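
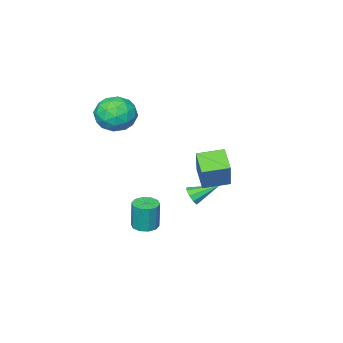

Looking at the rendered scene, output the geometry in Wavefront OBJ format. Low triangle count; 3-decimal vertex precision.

v 0.426 2.746 0.46
v -0.08 1.774 1.141
v -0.724 3.469 0.637
v -1.23 2.497 1.318
v 1.17 3.523 2.122
v 0.664 2.551 2.803
v 0.02 4.246 2.299
v -0.486 3.274 2.98
v -1.388 -0.029 -1.933
v -0.965 0.244 -1.626
v -2.472 0.809 -1.187
v -1.042 0.447 -1.966
v -1.281 0.428 -2.29
v -1.57 0.194 -2.448
v -1.774 -0.144 -2.365
v -1.798 -0.428 -2.079
v -1.63 -0.526 -1.726
v -1.349 -0.392 -1.469
v -1.087 -0.088 -1.429
v 1.192 -0.552 -3.253
v 1.804 -0.235 -3.288
v 1.84 -0.131 -1.681
v 1.228 -0.448 -1.647
v 1.5 0.064 -3.3
v 1.536 0.168 -1.694
v 1.078 0.127 -3.295
v 1.114 0.231 -1.688
v 0.7 -0.069 -3.273
v 0.736 0.035 -1.667
v 0.509 -0.449 -3.244
v 0.546 -0.345 -1.638
v 0.58 -0.869 -3.219
v 0.616 -0.765 -1.612
v 0.884 -1.168 -3.206
v 0.92 -1.064 -1.6
v 1.306 -1.231 -3.212
v 1.342 -1.127 -1.605
v 1.684 -1.035 -3.233
v 1.72 -0.931 -1.627
v 1.874 -0.655 -3.262
v 1.911 -0.551 -1.656
v 0.286 -2.396 3.477
v 1.143 -2.044 2.803
v 1.517 -3.056 4.697
v 2.374 -2.704 4.023
v 1.717 -1.936 4.563
v 0.956 -1.528 3.809
v 1.704 -3.572 3.691
v 0.943 -3.164 2.937
v 2.019 -2.771 2.935
v 2.028 -1.759 3.474
v 0.632 -3.341 4.026
v 0.641 -2.329 4.565
v 0.606 -2.162 3.033
v 2.054 -2.938 4.467
v 1.667 -2.487 4.785
v 2.171 -2.28 4.388
v 0.497 -1.859 3.624
v 1.001 -1.652 3.228
v 1.338 -1.588 4.263
v 1.659 -3.448 4.272
v 2.163 -3.241 3.876
v 0.489 -2.82 3.112
v 0.993 -2.613 2.715
v 1.322 -3.512 3.237
v 1.625 -2.382 2.714
v 2.349 -2.77 3.431
v 1.955 -3.281 3.236
v 1.508 -3.041 2.793
v 1.63 -1.788 3.031
v 2.354 -2.176 3.748
v 1.968 -1.724 4.066
v 1.52 -1.484 3.623
v 2.145 -2.215 3.109
v 0.306 -2.924 3.752
v 1.03 -3.312 4.469
v 1.14 -3.616 3.877
v 0.692 -3.376 3.434
v 0.311 -2.33 4.069
v 1.035 -2.718 4.786
v 1.152 -2.059 4.707
v 0.705 -1.819 4.264
v 0.515 -2.885 4.391
f 2 4 1
f 5 2 1
f 1 4 3
f 3 5 1
f 2 8 4
f 6 2 5
f 6 8 2
f 4 8 3
f 7 5 3
f 3 8 7
f 7 6 5
f 8 6 7
f 10 9 12
f 10 12 11
f 12 9 13
f 12 13 11
f 13 9 14
f 13 14 11
f 14 9 15
f 14 15 11
f 15 9 16
f 15 16 11
f 16 9 17
f 16 17 11
f 17 9 18
f 17 18 11
f 18 9 19
f 18 19 11
f 19 9 10
f 19 10 11
f 21 20 24
f 21 24 22
f 22 24 25
f 22 25 23
f 24 20 26
f 24 26 25
f 25 26 27
f 25 27 23
f 26 20 28
f 26 28 27
f 27 28 29
f 27 29 23
f 28 20 30
f 28 30 29
f 29 30 31
f 29 31 23
f 30 20 32
f 30 32 31
f 31 32 33
f 31 33 23
f 32 20 34
f 32 34 33
f 33 34 35
f 33 35 23
f 34 20 36
f 34 36 35
f 35 36 37
f 35 37 23
f 36 20 38
f 36 38 37
f 37 38 39
f 37 39 23
f 38 20 40
f 38 40 39
f 39 40 41
f 39 41 23
f 40 20 21
f 40 21 41
f 41 21 22
f 41 22 23
f 42 79 58
f 79 53 82
f 58 82 47
f 79 82 58
f 42 58 54
f 58 47 59
f 54 59 43
f 58 59 54
f 42 54 63
f 54 43 64
f 63 64 49
f 54 64 63
f 42 63 75
f 63 49 78
f 75 78 52
f 63 78 75
f 42 75 79
f 75 52 83
f 79 83 53
f 75 83 79
f 43 59 70
f 59 47 73
f 70 73 51
f 59 73 70
f 47 82 60
f 82 53 81
f 60 81 46
f 82 81 60
f 53 83 80
f 83 52 76
f 80 76 44
f 83 76 80
f 52 78 77
f 78 49 65
f 77 65 48
f 78 65 77
f 49 64 69
f 64 43 66
f 69 66 50
f 64 66 69
f 45 71 57
f 71 51 72
f 57 72 46
f 71 72 57
f 45 57 55
f 57 46 56
f 55 56 44
f 57 56 55
f 45 55 62
f 55 44 61
f 62 61 48
f 55 61 62
f 45 62 67
f 62 48 68
f 67 68 50
f 62 68 67
f 45 67 71
f 67 50 74
f 71 74 51
f 67 74 71
f 46 72 60
f 72 51 73
f 60 73 47
f 72 73 60
f 44 56 80
f 56 46 81
f 80 81 53
f 56 81 80
f 48 61 77
f 61 44 76
f 77 76 52
f 61 76 77
f 50 68 69
f 68 48 65
f 69 65 49
f 68 65 69
f 51 74 70
f 74 50 66
f 70 66 43
f 74 66 70



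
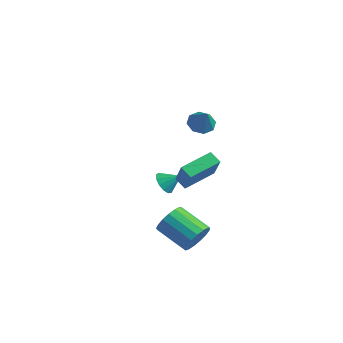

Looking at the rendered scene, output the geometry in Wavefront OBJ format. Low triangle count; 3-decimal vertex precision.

v -4.162 0.996 -3.325
v -3.678 1.048 -3.922
v -3.418 1.544 -2.675
v -3.928 1.402 -3.936
v -4.251 1.628 -3.756
v -4.547 1.653 -3.439
v -4.72 1.47 -3.086
v -4.716 1.136 -2.809
v -4.536 0.758 -2.696
v -4.238 0.455 -2.783
v -3.915 0.324 -3.042
v -3.671 0.407 -3.391
v -3.583 0.676 -3.719
v 1.457 -2.484 -3.469
v 1.784 -2.051 -2.677
v -0.01 -2.264 -1.819
v -0.337 -2.696 -2.611
v 1.622 -1.705 -2.932
v -0.172 -1.918 -2.074
v 1.421 -1.538 -3.31
v -0.373 -1.75 -2.452
v 1.229 -1.587 -3.724
v -0.565 -1.8 -2.866
v 1.088 -1.842 -4.08
v -0.705 -2.054 -3.222
v 1.033 -2.243 -4.296
v -0.761 -2.456 -3.438
v 1.074 -2.7 -4.323
v -0.72 -2.913 -3.464
v 1.204 -3.107 -4.153
v -0.59 -3.32 -3.295
v 1.391 -3.372 -3.828
v -0.403 -3.584 -2.969
v 1.593 -3.433 -3.42
v -0.201 -3.645 -2.561
v 1.764 -3.276 -3.023
v -0.03 -3.489 -2.165
v 1.865 -2.938 -2.728
v 0.071 -3.151 -1.87
v 1.872 -2.496 -2.604
v 0.078 -2.709 -1.746
v -1.542 -0.912 -0.964
v -0.649 -1.445 0.53
v -1.19 0.971 -0.503
v -0.298 0.438 0.991
v -0.842 -0.938 -1.391
v 0.05 -1.471 0.103
v -0.491 0.945 -0.93
v 0.402 0.412 0.564
v -0.588 0.015 3.278
v 0.067 0.22 2.908
v 0.168 -0.375 4.402
v -0.168 0.67 3.222
v -0.649 0.736 3.569
v -1.095 0.38 3.745
v -1.244 -0.19 3.648
v -1.008 -0.64 3.333
v -0.527 -0.706 2.987
v -0.081 -0.35 2.81
f 2 1 4
f 2 4 3
f 4 1 5
f 4 5 3
f 5 1 6
f 5 6 3
f 6 1 7
f 6 7 3
f 7 1 8
f 7 8 3
f 8 1 9
f 8 9 3
f 9 1 10
f 9 10 3
f 10 1 11
f 10 11 3
f 11 1 12
f 11 12 3
f 12 1 13
f 12 13 3
f 13 1 2
f 13 2 3
f 15 14 18
f 15 18 16
f 16 18 19
f 16 19 17
f 18 14 20
f 18 20 19
f 19 20 21
f 19 21 17
f 20 14 22
f 20 22 21
f 21 22 23
f 21 23 17
f 22 14 24
f 22 24 23
f 23 24 25
f 23 25 17
f 24 14 26
f 24 26 25
f 25 26 27
f 25 27 17
f 26 14 28
f 26 28 27
f 27 28 29
f 27 29 17
f 28 14 30
f 28 30 29
f 29 30 31
f 29 31 17
f 30 14 32
f 30 32 31
f 31 32 33
f 31 33 17
f 32 14 34
f 32 34 33
f 33 34 35
f 33 35 17
f 34 14 36
f 34 36 35
f 35 36 37
f 35 37 17
f 36 14 38
f 36 38 37
f 37 38 39
f 37 39 17
f 38 14 40
f 38 40 39
f 39 40 41
f 39 41 17
f 40 14 15
f 40 15 41
f 41 15 16
f 41 16 17
f 43 45 42
f 46 43 42
f 42 45 44
f 44 46 42
f 43 49 45
f 47 43 46
f 47 49 43
f 45 49 44
f 48 46 44
f 44 49 48
f 48 47 46
f 49 47 48
f 51 50 53
f 51 53 52
f 53 50 54
f 53 54 52
f 54 50 55
f 54 55 52
f 55 50 56
f 55 56 52
f 56 50 57
f 56 57 52
f 57 50 58
f 57 58 52
f 58 50 59
f 58 59 52
f 59 50 51
f 59 51 52



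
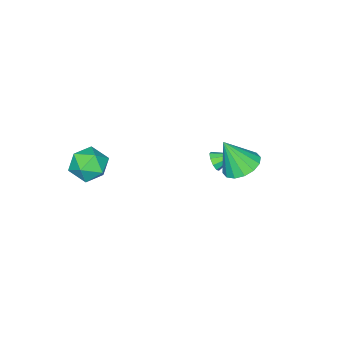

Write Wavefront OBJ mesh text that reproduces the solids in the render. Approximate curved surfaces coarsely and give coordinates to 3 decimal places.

v -2.494 0.845 -1.401
v -2.143 0.849 -0.927
v -3.266 1.755 -0.839
v -2.016 1.122 -1.195
v -2.112 1.266 -1.56
v -2.387 1.212 -1.85
v -2.712 0.987 -1.931
v -2.935 0.695 -1.764
v -2.951 0.473 -1.427
v -2.754 0.425 -1.078
v -2.434 0.573 -0.881
v -0.618 3.899 1.451
v 0.096 4.619 1.555
v -0.122 3.161 3.129
v -0.338 4.825 1.774
v -0.847 4.782 1.906
v -1.295 4.503 1.916
v -1.562 4.062 1.801
v -1.576 3.577 1.593
v -1.333 3.179 1.346
v -0.899 2.973 1.127
v -0.39 3.016 0.995
v 0.059 3.295 0.985
v 0.325 3.736 1.1
v 0.339 4.22 1.308
v 3.465 -1.214 0.654
v 4.519 -1.387 0.748
v 3.181 -2.173 2.072
v 4.235 -2.346 2.166
v 3.835 -1.367 2.342
v 4.01 -0.774 1.466
v 3.69 -2.786 1.354
v 3.865 -2.193 0.478
v 4.658 -2.359 1.181
v 4.748 -1.482 1.792
v 2.952 -2.078 1.028
v 3.042 -1.201 1.639
f 2 1 4
f 2 4 3
f 4 1 5
f 4 5 3
f 5 1 6
f 5 6 3
f 6 1 7
f 6 7 3
f 7 1 8
f 7 8 3
f 8 1 9
f 8 9 3
f 9 1 10
f 9 10 3
f 10 1 11
f 10 11 3
f 11 1 2
f 11 2 3
f 13 12 15
f 13 15 14
f 15 12 16
f 15 16 14
f 16 12 17
f 16 17 14
f 17 12 18
f 17 18 14
f 18 12 19
f 18 19 14
f 19 12 20
f 19 20 14
f 20 12 21
f 20 21 14
f 21 12 22
f 21 22 14
f 22 12 23
f 22 23 14
f 23 12 24
f 23 24 14
f 24 12 25
f 24 25 14
f 25 12 13
f 25 13 14
f 26 37 31
f 26 31 27
f 26 27 33
f 26 33 36
f 26 36 37
f 27 31 35
f 31 37 30
f 37 36 28
f 36 33 32
f 33 27 34
f 29 35 30
f 29 30 28
f 29 28 32
f 29 32 34
f 29 34 35
f 30 35 31
f 28 30 37
f 32 28 36
f 34 32 33
f 35 34 27



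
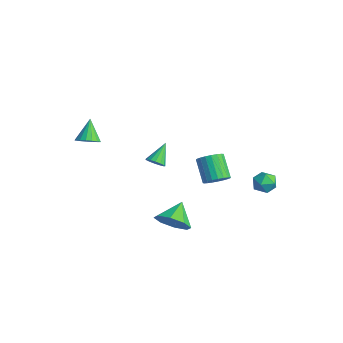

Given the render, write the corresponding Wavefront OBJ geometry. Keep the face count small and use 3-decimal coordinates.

v 2.875 0.581 -1.357
v 3.247 1.172 -1.112
v 2.177 1.41 -0.059
v 1.805 0.819 -0.303
v 3.064 1.296 -1.326
v 1.994 1.533 -0.273
v 2.848 1.296 -1.545
v 1.778 1.534 -0.492
v 2.637 1.173 -1.732
v 1.567 1.41 -0.678
v 2.467 0.947 -1.854
v 1.397 1.185 -0.8
v 2.367 0.658 -1.89
v 1.297 0.896 -0.836
v 2.356 0.356 -1.833
v 1.286 0.593 -0.78
v 2.434 0.093 -1.695
v 1.364 0.33 -0.641
v 2.588 -0.086 -1.498
v 1.518 0.151 -0.444
v 2.792 -0.15 -1.276
v 1.723 0.088 -0.223
v 3.011 -0.087 -1.069
v 1.941 0.151 -0.015
v 3.205 0.092 -0.911
v 2.136 0.329 0.143
v 3.343 0.355 -0.83
v 2.273 0.592 0.223
v 3.4 0.657 -0.841
v 2.33 0.894 0.213
v 3.366 0.946 -0.94
v 2.296 1.184 0.113
v 2.565 3.978 -2.915
v 3.001 4.11 -2.324
v 2.939 2.83 -2.936
v 3.375 2.962 -2.345
v 2.633 2.961 -2.268
v 2.401 3.671 -2.255
v 3.539 3.269 -3.005
v 3.307 3.979 -2.992
v 3.603 3.672 -2.38
v 3.043 3.481 -1.924
v 2.897 3.459 -3.336
v 2.337 3.268 -2.88
v -2.449 -4.019 0.079
v -1.884 -4.063 0.472
v -3.171 -3.461 1.181
v -1.861 -3.764 0.335
v -1.974 -3.522 0.14
v -2.195 -3.395 -0.07
v -2.474 -3.41 -0.245
v -2.748 -3.565 -0.346
v -2.953 -3.823 -0.35
v -3.043 -4.127 -0.255
v -2.997 -4.405 -0.084
v -2.825 -4.595 0.125
v -2.567 -4.653 0.323
v -2.282 -4.566 0.465
v -2.036 -4.353 0.519
v -1.291 -0.64 -2.222
v -0.772 -0.41 -2.177
v -1.789 0.3 -1.298
v -0.902 -0.263 -2.397
v -1.136 -0.217 -2.57
v -1.412 -0.284 -2.65
v -1.656 -0.447 -2.615
v -1.801 -0.662 -2.475
v -1.81 -0.871 -2.267
v -1.68 -1.018 -2.047
v -1.446 -1.064 -1.874
v -1.17 -0.997 -1.794
v -0.926 -0.834 -1.829
v -0.781 -0.619 -1.969
v 2.756 -2.014 -3.743
v 3.189 -2.397 -2.89
v 2.084 -1.026 -2.957
v 3.627 -1.833 -3.224
v 3.555 -1.376 -3.862
v 3.015 -1.292 -4.43
v 2.323 -1.631 -4.595
v 1.885 -2.195 -4.261
v 1.957 -2.653 -3.623
v 2.497 -2.736 -3.055
f 2 1 5
f 2 5 3
f 3 5 6
f 3 6 4
f 5 1 7
f 5 7 6
f 6 7 8
f 6 8 4
f 7 1 9
f 7 9 8
f 8 9 10
f 8 10 4
f 9 1 11
f 9 11 10
f 10 11 12
f 10 12 4
f 11 1 13
f 11 13 12
f 12 13 14
f 12 14 4
f 13 1 15
f 13 15 14
f 14 15 16
f 14 16 4
f 15 1 17
f 15 17 16
f 16 17 18
f 16 18 4
f 17 1 19
f 17 19 18
f 18 19 20
f 18 20 4
f 19 1 21
f 19 21 20
f 20 21 22
f 20 22 4
f 21 1 23
f 21 23 22
f 22 23 24
f 22 24 4
f 23 1 25
f 23 25 24
f 24 25 26
f 24 26 4
f 25 1 27
f 25 27 26
f 26 27 28
f 26 28 4
f 27 1 29
f 27 29 28
f 28 29 30
f 28 30 4
f 29 1 31
f 29 31 30
f 30 31 32
f 30 32 4
f 31 1 2
f 31 2 32
f 32 2 3
f 32 3 4
f 33 44 38
f 33 38 34
f 33 34 40
f 33 40 43
f 33 43 44
f 34 38 42
f 38 44 37
f 44 43 35
f 43 40 39
f 40 34 41
f 36 42 37
f 36 37 35
f 36 35 39
f 36 39 41
f 36 41 42
f 37 42 38
f 35 37 44
f 39 35 43
f 41 39 40
f 42 41 34
f 46 45 48
f 46 48 47
f 48 45 49
f 48 49 47
f 49 45 50
f 49 50 47
f 50 45 51
f 50 51 47
f 51 45 52
f 51 52 47
f 52 45 53
f 52 53 47
f 53 45 54
f 53 54 47
f 54 45 55
f 54 55 47
f 55 45 56
f 55 56 47
f 56 45 57
f 56 57 47
f 57 45 58
f 57 58 47
f 58 45 59
f 58 59 47
f 59 45 46
f 59 46 47
f 61 60 63
f 61 63 62
f 63 60 64
f 63 64 62
f 64 60 65
f 64 65 62
f 65 60 66
f 65 66 62
f 66 60 67
f 66 67 62
f 67 60 68
f 67 68 62
f 68 60 69
f 68 69 62
f 69 60 70
f 69 70 62
f 70 60 71
f 70 71 62
f 71 60 72
f 71 72 62
f 72 60 73
f 72 73 62
f 73 60 61
f 73 61 62
f 75 74 77
f 75 77 76
f 77 74 78
f 77 78 76
f 78 74 79
f 78 79 76
f 79 74 80
f 79 80 76
f 80 74 81
f 80 81 76
f 81 74 82
f 81 82 76
f 82 74 83
f 82 83 76
f 83 74 75
f 83 75 76



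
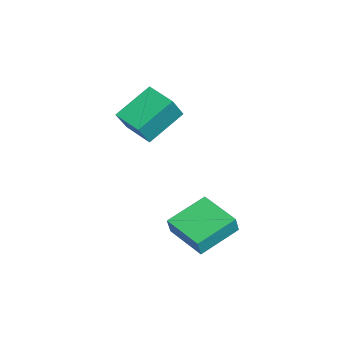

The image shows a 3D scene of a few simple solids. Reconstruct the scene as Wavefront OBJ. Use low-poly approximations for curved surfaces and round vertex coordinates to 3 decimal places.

v -0.167 -1.745 -1.283
v 0.126 -1.926 -0.419
v -1.071 -0.074 -0.627
v -0.778 -0.255 0.237
v 1.438 -0.745 -1.617
v 1.731 -0.926 -0.753
v 0.534 0.926 -0.961
v 0.827 0.745 -0.097
v -3.689 -3.532 3.593
v -4.493 -2.016 4.678
v -4.28 -3.009 2.425
v -5.084 -1.493 3.51
v -2.496 -2.727 3.35
v -3.3 -1.211 4.435
v -3.087 -2.204 2.182
v -3.891 -0.688 3.267
f 2 4 1
f 5 2 1
f 1 4 3
f 3 5 1
f 2 8 4
f 6 2 5
f 6 8 2
f 4 8 3
f 7 5 3
f 3 8 7
f 7 6 5
f 8 6 7
f 10 12 9
f 13 10 9
f 9 12 11
f 11 13 9
f 10 16 12
f 14 10 13
f 14 16 10
f 12 16 11
f 15 13 11
f 11 16 15
f 15 14 13
f 16 14 15



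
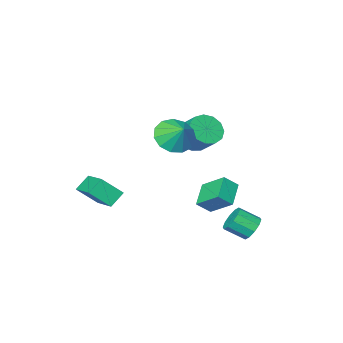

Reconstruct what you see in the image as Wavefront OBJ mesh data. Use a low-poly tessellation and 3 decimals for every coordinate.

v 1.316 -2.775 -4.042
v 0.59 -2.88 -3.423
v 1.652 -1.026 -3.353
v 0.926 -1.131 -2.734
v 2.154 -3.289 -3.146
v 1.428 -3.394 -2.527
v 2.49 -1.54 -2.457
v 1.764 -1.645 -1.838
v -1.201 2.67 -2.791
v -2.033 1.894 -2.182
v -1.601 3.784 -1.92
v -2.433 3.008 -1.31
v -0.587 2.452 -2.23
v -1.419 1.676 -1.62
v -0.987 3.566 -1.358
v -1.819 2.79 -0.749
v -2.908 3.467 -4.02
v -2.607 3.251 -4.602
v -1.872 2.656 -4.002
v -2.172 2.873 -3.42
v -2.415 3.611 -4.481
v -1.679 3.017 -3.88
v -2.411 3.917 -4.184
v -1.675 3.323 -3.583
v -2.596 4.051 -3.824
v -1.861 3.457 -3.223
v -2.901 3.962 -3.539
v -2.166 3.367 -2.938
v -3.208 3.684 -3.438
v -2.473 3.089 -2.838
v -3.401 3.323 -3.56
v -2.665 2.729 -2.959
v -3.405 3.017 -3.857
v -2.669 2.423 -3.256
v -3.219 2.883 -4.217
v -2.484 2.289 -3.616
v -2.914 2.973 -4.502
v -2.179 2.378 -3.901
v 0.088 1.789 1.923
v 0.798 1.298 2.385
v 0.152 2.611 2.697
v 1.049 1.625 2.017
v 0.994 2.004 1.62
v 0.652 2.315 1.318
v 0.13 2.459 1.209
v -0.405 2.391 1.326
v -0.784 2.131 1.633
v -0.886 1.764 2.032
v -0.679 1.404 2.397
v -0.229 1.167 2.611
v 0.322 1.127 2.606
v -3.36 -1.989 -0.696
v -2.567 -1.669 -0.973
v -2.666 -0.67 -0.101
v -3.46 -0.991 0.176
v -2.919 -1.449 -1.265
v -3.018 -0.45 -0.392
v -3.411 -1.401 -1.376
v -3.51 -0.402 -0.503
v -3.888 -1.54 -1.271
v -3.987 -0.541 -0.398
v -4.197 -1.822 -0.983
v -4.296 -0.823 -0.111
v -4.24 -2.156 -0.605
v -4.339 -1.157 0.267
v -4.004 -2.438 -0.256
v -4.103 -1.439 0.617
v -3.564 -2.578 -0.046
v -3.663 -1.579 0.826
v -3.059 -2.53 -0.043
v -3.158 -1.531 0.83
v -2.65 -2.311 -0.247
v -2.749 -1.312 0.625
v -2.466 -1.99 -0.594
v -2.565 -0.991 0.278
f 2 4 1
f 5 2 1
f 1 4 3
f 3 5 1
f 2 8 4
f 6 2 5
f 6 8 2
f 4 8 3
f 7 5 3
f 3 8 7
f 7 6 5
f 8 6 7
f 10 12 9
f 13 10 9
f 9 12 11
f 11 13 9
f 10 16 12
f 14 10 13
f 14 16 10
f 12 16 11
f 15 13 11
f 11 16 15
f 15 14 13
f 16 14 15
f 18 17 21
f 18 21 19
f 19 21 22
f 19 22 20
f 21 17 23
f 21 23 22
f 22 23 24
f 22 24 20
f 23 17 25
f 23 25 24
f 24 25 26
f 24 26 20
f 25 17 27
f 25 27 26
f 26 27 28
f 26 28 20
f 27 17 29
f 27 29 28
f 28 29 30
f 28 30 20
f 29 17 31
f 29 31 30
f 30 31 32
f 30 32 20
f 31 17 33
f 31 33 32
f 32 33 34
f 32 34 20
f 33 17 35
f 33 35 34
f 34 35 36
f 34 36 20
f 35 17 37
f 35 37 36
f 36 37 38
f 36 38 20
f 37 17 18
f 37 18 38
f 38 18 19
f 38 19 20
f 40 39 42
f 40 42 41
f 42 39 43
f 42 43 41
f 43 39 44
f 43 44 41
f 44 39 45
f 44 45 41
f 45 39 46
f 45 46 41
f 46 39 47
f 46 47 41
f 47 39 48
f 47 48 41
f 48 39 49
f 48 49 41
f 49 39 50
f 49 50 41
f 50 39 51
f 50 51 41
f 51 39 40
f 51 40 41
f 53 52 56
f 53 56 54
f 54 56 57
f 54 57 55
f 56 52 58
f 56 58 57
f 57 58 59
f 57 59 55
f 58 52 60
f 58 60 59
f 59 60 61
f 59 61 55
f 60 52 62
f 60 62 61
f 61 62 63
f 61 63 55
f 62 52 64
f 62 64 63
f 63 64 65
f 63 65 55
f 64 52 66
f 64 66 65
f 65 66 67
f 65 67 55
f 66 52 68
f 66 68 67
f 67 68 69
f 67 69 55
f 68 52 70
f 68 70 69
f 69 70 71
f 69 71 55
f 70 52 72
f 70 72 71
f 71 72 73
f 71 73 55
f 72 52 74
f 72 74 73
f 73 74 75
f 73 75 55
f 74 52 53
f 74 53 75
f 75 53 54
f 75 54 55



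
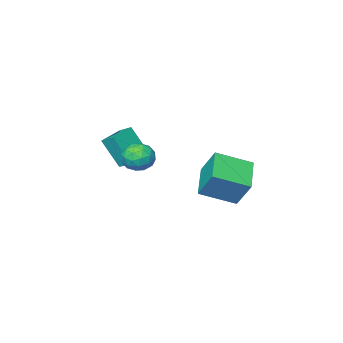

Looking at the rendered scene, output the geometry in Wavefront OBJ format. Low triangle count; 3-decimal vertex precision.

v 2.23 1.189 2.398
v 2.808 1.547 2.928
v 3.032 0.053 2.292
v 3.61 0.411 2.822
v 2.841 0.167 3.125
v 2.345 0.869 3.191
v 3.495 0.731 2.029
v 2.999 1.433 2.095
v 3.59 1.264 2.7
v 3.185 0.915 3.377
v 2.655 0.685 1.843
v 2.25 0.336 2.52
v 2.448 1.468 2.673
v 3.392 0.132 2.547
v 2.939 -0.012 2.725
v 3.279 0.199 3.037
v 2.176 1.069 2.827
v 2.516 1.28 3.138
v 2.535 0.468 3.254
v 3.324 0.32 2.082
v 3.664 0.531 2.393
v 2.561 1.401 2.183
v 2.901 1.612 2.495
v 3.305 1.132 1.966
v 3.248 1.512 2.85
v 3.719 0.844 2.788
v 3.652 1.032 2.322
v 3.36 1.445 2.361
v 3.01 1.307 3.248
v 3.482 0.639 3.185
v 3.029 0.496 3.363
v 2.738 0.908 3.402
v 3.47 1.141 3.114
v 2.358 0.961 2.035
v 2.83 0.293 1.972
v 3.102 0.692 1.818
v 2.811 1.104 1.857
v 2.121 0.756 2.432
v 2.592 0.088 2.37
v 2.48 0.155 2.859
v 2.188 0.568 2.898
v 2.37 0.459 2.106
v 1.207 -1.632 1.401
v 1.037 -0.944 1.793
v 2.573 -1.186 1.21
v 2.403 -0.498 1.601
v 1.677 -2.402 2.959
v 1.507 -1.714 3.35
v 3.043 -1.956 2.767
v 2.873 -1.268 3.159
v 0.365 2.162 1.618
v 0.272 3.074 2.99
v -1.131 3.088 0.901
v -1.225 4 2.273
v 1.525 3.44 0.847
v 1.431 4.352 2.219
v 0.028 4.366 0.13
v -0.065 5.278 1.502
f 1 38 17
f 38 12 41
f 17 41 6
f 38 41 17
f 1 17 13
f 17 6 18
f 13 18 2
f 17 18 13
f 1 13 22
f 13 2 23
f 22 23 8
f 13 23 22
f 1 22 34
f 22 8 37
f 34 37 11
f 22 37 34
f 1 34 38
f 34 11 42
f 38 42 12
f 34 42 38
f 2 18 29
f 18 6 32
f 29 32 10
f 18 32 29
f 6 41 19
f 41 12 40
f 19 40 5
f 41 40 19
f 12 42 39
f 42 11 35
f 39 35 3
f 42 35 39
f 11 37 36
f 37 8 24
f 36 24 7
f 37 24 36
f 8 23 28
f 23 2 25
f 28 25 9
f 23 25 28
f 4 30 16
f 30 10 31
f 16 31 5
f 30 31 16
f 4 16 14
f 16 5 15
f 14 15 3
f 16 15 14
f 4 14 21
f 14 3 20
f 21 20 7
f 14 20 21
f 4 21 26
f 21 7 27
f 26 27 9
f 21 27 26
f 4 26 30
f 26 9 33
f 30 33 10
f 26 33 30
f 5 31 19
f 31 10 32
f 19 32 6
f 31 32 19
f 3 15 39
f 15 5 40
f 39 40 12
f 15 40 39
f 7 20 36
f 20 3 35
f 36 35 11
f 20 35 36
f 9 27 28
f 27 7 24
f 28 24 8
f 27 24 28
f 10 33 29
f 33 9 25
f 29 25 2
f 33 25 29
f 44 46 43
f 47 44 43
f 43 46 45
f 45 47 43
f 44 50 46
f 48 44 47
f 48 50 44
f 46 50 45
f 49 47 45
f 45 50 49
f 49 48 47
f 50 48 49
f 52 54 51
f 55 52 51
f 51 54 53
f 53 55 51
f 52 58 54
f 56 52 55
f 56 58 52
f 54 58 53
f 57 55 53
f 53 58 57
f 57 56 55
f 58 56 57



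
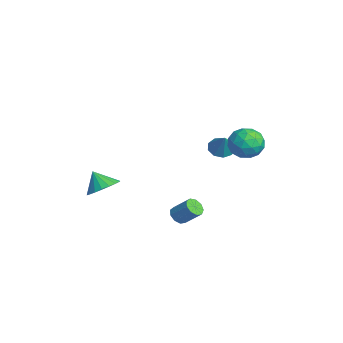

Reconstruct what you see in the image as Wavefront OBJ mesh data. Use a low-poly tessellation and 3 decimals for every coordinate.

v 2.741 0.292 -2.736
v 2.999 0.551 -3.12
v 3.537 1.188 -2.327
v 3.279 0.928 -1.944
v 2.687 0.72 -3.044
v 3.225 1.357 -2.251
v 2.401 0.688 -2.824
v 2.939 1.325 -2.031
v 2.273 0.471 -2.563
v 2.811 1.108 -1.77
v 2.365 0.17 -2.383
v 2.903 0.806 -1.591
v 2.633 -0.074 -2.369
v 3.171 0.562 -1.576
v 2.951 -0.147 -2.526
v 3.489 0.489 -1.734
v 3.171 -0.015 -2.782
v 3.709 0.622 -1.99
v 3.19 0.261 -3.016
v 3.728 0.898 -2.224
v -0.75 -2.452 -2.459
v 0.029 -2.694 -2.08
v -1.31 -2.848 -1.561
v -0.022 -2.319 -1.948
v -0.218 -1.971 -1.916
v -0.519 -1.718 -1.993
v -0.866 -1.611 -2.162
v -1.19 -1.67 -2.389
v -1.427 -1.885 -2.631
v -1.53 -2.211 -2.839
v -1.479 -2.586 -2.971
v -1.283 -2.934 -3.002
v -0.982 -3.187 -2.926
v -0.635 -3.294 -2.757
v -0.31 -3.235 -2.529
v -0.073 -3.02 -2.288
v 2.38 4.422 0.942
v 3.044 4.102 1.52
v 1.556 3.178 1.2
v 2.22 2.858 1.778
v 1.706 3.601 2.021
v 2.215 4.37 1.862
v 2.385 2.91 0.858
v 2.894 3.679 0.699
v 3.047 3.168 1.468
v 2.627 3.595 2.187
v 1.973 3.685 0.533
v 1.553 4.112 1.252
v 2.784 4.371 1.209
v 1.816 2.909 1.511
v 1.514 3.345 1.655
v 1.904 3.158 1.994
v 2.297 4.529 1.41
v 2.687 4.341 1.749
v 1.901 4.046 2.044
v 1.913 2.939 0.971
v 2.303 2.751 1.31
v 2.696 4.122 0.726
v 3.086 3.935 1.065
v 2.699 3.234 0.676
v 3.176 3.634 1.517
v 2.692 2.903 1.669
v 2.789 2.933 1.128
v 3.088 3.385 1.035
v 2.929 3.885 1.94
v 2.445 3.154 2.091
v 2.143 3.591 2.235
v 2.442 4.043 2.141
v 2.931 3.336 1.909
v 2.155 4.126 0.629
v 1.671 3.395 0.78
v 2.158 3.237 0.579
v 2.457 3.689 0.485
v 1.908 4.377 1.051
v 1.424 3.646 1.203
v 1.512 3.895 1.685
v 1.811 4.347 1.592
v 1.669 3.944 0.811
v -0.847 3.384 -0.57
v -0.453 2.903 -0.845
v -0.153 3.356 0.47
v -0.284 3.324 -0.947
v -0.378 3.773 -0.872
v -0.691 4.041 -0.656
v -1.077 4.001 -0.399
v -1.355 3.673 -0.223
v -1.396 3.21 -0.209
v -1.179 2.828 -0.364
v -0.807 2.707 -0.615
f 2 1 5
f 2 5 3
f 3 5 6
f 3 6 4
f 5 1 7
f 5 7 6
f 6 7 8
f 6 8 4
f 7 1 9
f 7 9 8
f 8 9 10
f 8 10 4
f 9 1 11
f 9 11 10
f 10 11 12
f 10 12 4
f 11 1 13
f 11 13 12
f 12 13 14
f 12 14 4
f 13 1 15
f 13 15 14
f 14 15 16
f 14 16 4
f 15 1 17
f 15 17 16
f 16 17 18
f 16 18 4
f 17 1 19
f 17 19 18
f 18 19 20
f 18 20 4
f 19 1 2
f 19 2 20
f 20 2 3
f 20 3 4
f 22 21 24
f 22 24 23
f 24 21 25
f 24 25 23
f 25 21 26
f 25 26 23
f 26 21 27
f 26 27 23
f 27 21 28
f 27 28 23
f 28 21 29
f 28 29 23
f 29 21 30
f 29 30 23
f 30 21 31
f 30 31 23
f 31 21 32
f 31 32 23
f 32 21 33
f 32 33 23
f 33 21 34
f 33 34 23
f 34 21 35
f 34 35 23
f 35 21 36
f 35 36 23
f 36 21 22
f 36 22 23
f 37 74 53
f 74 48 77
f 53 77 42
f 74 77 53
f 37 53 49
f 53 42 54
f 49 54 38
f 53 54 49
f 37 49 58
f 49 38 59
f 58 59 44
f 49 59 58
f 37 58 70
f 58 44 73
f 70 73 47
f 58 73 70
f 37 70 74
f 70 47 78
f 74 78 48
f 70 78 74
f 38 54 65
f 54 42 68
f 65 68 46
f 54 68 65
f 42 77 55
f 77 48 76
f 55 76 41
f 77 76 55
f 48 78 75
f 78 47 71
f 75 71 39
f 78 71 75
f 47 73 72
f 73 44 60
f 72 60 43
f 73 60 72
f 44 59 64
f 59 38 61
f 64 61 45
f 59 61 64
f 40 66 52
f 66 46 67
f 52 67 41
f 66 67 52
f 40 52 50
f 52 41 51
f 50 51 39
f 52 51 50
f 40 50 57
f 50 39 56
f 57 56 43
f 50 56 57
f 40 57 62
f 57 43 63
f 62 63 45
f 57 63 62
f 40 62 66
f 62 45 69
f 66 69 46
f 62 69 66
f 41 67 55
f 67 46 68
f 55 68 42
f 67 68 55
f 39 51 75
f 51 41 76
f 75 76 48
f 51 76 75
f 43 56 72
f 56 39 71
f 72 71 47
f 56 71 72
f 45 63 64
f 63 43 60
f 64 60 44
f 63 60 64
f 46 69 65
f 69 45 61
f 65 61 38
f 69 61 65
f 80 79 82
f 80 82 81
f 82 79 83
f 82 83 81
f 83 79 84
f 83 84 81
f 84 79 85
f 84 85 81
f 85 79 86
f 85 86 81
f 86 79 87
f 86 87 81
f 87 79 88
f 87 88 81
f 88 79 89
f 88 89 81
f 89 79 80
f 89 80 81



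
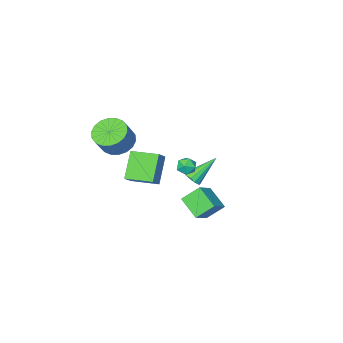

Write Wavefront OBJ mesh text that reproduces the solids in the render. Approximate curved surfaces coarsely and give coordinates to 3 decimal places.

v 0.459 -0.037 -1.412
v -0.398 0.433 -0.57
v 0.423 1.239 -2.161
v -0.435 1.709 -1.32
v 1.535 0.471 -0.6
v 0.677 0.941 0.241
v 1.498 1.747 -1.35
v 0.641 2.217 -0.508
v 3.16 -1.886 0.128
v 2.224 -2.673 1.503
v 2.229 -0.565 0.251
v 1.294 -1.352 1.626
v 3.846 -1.468 0.834
v 2.911 -2.255 2.209
v 2.916 -0.147 0.957
v 1.98 -0.934 2.332
v -2.333 -3.963 -3.182
v -1.915 -3.958 -2.738
v -3.787 -3.637 -1.818
v -1.944 -3.634 -2.846
v -2.097 -3.413 -3.062
v -2.325 -3.368 -3.315
v -2.555 -3.511 -3.526
v -2.715 -3.798 -3.628
v -2.753 -4.137 -3.588
v -2.659 -4.421 -3.42
v -2.46 -4.559 -3.175
v -2.222 -4.509 -2.933
v -2.019 -4.284 -2.77
v -1.515 -2.508 -1.049
v -1.046 -2.611 -1.49
v -1.614 -3.549 -0.91
v -1.145 -3.652 -1.351
v -0.998 -3.386 -0.775
v -0.936 -2.742 -0.861
v -1.724 -3.418 -1.539
v -1.662 -2.774 -1.625
v -1.175 -3.174 -1.793
v -0.726 -3.154 -1.321
v -1.934 -3.006 -1.079
v -1.485 -2.986 -0.607
v 3.638 -2.348 3.249
v 4.257 -3.123 3.06
v 4.981 -2.828 4.222
v 4.362 -2.052 4.411
v 4.458 -2.781 2.849
v 5.181 -2.486 4.01
v 4.496 -2.353 2.716
v 5.22 -2.058 3.878
v 4.364 -1.924 2.689
v 5.088 -1.629 3.851
v 4.089 -1.579 2.773
v 4.812 -1.284 3.935
v 3.724 -1.386 2.952
v 4.448 -1.091 4.113
v 3.342 -1.384 3.189
v 4.066 -1.089 4.35
v 3.019 -1.572 3.438
v 3.743 -1.277 4.6
v 2.819 -1.914 3.65
v 3.542 -1.619 4.811
v 2.78 -2.342 3.782
v 3.504 -2.047 4.944
v 2.912 -2.771 3.809
v 3.636 -2.476 4.971
v 3.188 -3.116 3.725
v 3.911 -2.821 4.887
v 3.552 -3.309 3.547
v 4.276 -3.014 4.708
v 3.934 -3.311 3.31
v 4.658 -3.016 4.471
f 2 4 1
f 5 2 1
f 1 4 3
f 3 5 1
f 2 8 4
f 6 2 5
f 6 8 2
f 4 8 3
f 7 5 3
f 3 8 7
f 7 6 5
f 8 6 7
f 10 12 9
f 13 10 9
f 9 12 11
f 11 13 9
f 10 16 12
f 14 10 13
f 14 16 10
f 12 16 11
f 15 13 11
f 11 16 15
f 15 14 13
f 16 14 15
f 18 17 20
f 18 20 19
f 20 17 21
f 20 21 19
f 21 17 22
f 21 22 19
f 22 17 23
f 22 23 19
f 23 17 24
f 23 24 19
f 24 17 25
f 24 25 19
f 25 17 26
f 25 26 19
f 26 17 27
f 26 27 19
f 27 17 28
f 27 28 19
f 28 17 29
f 28 29 19
f 29 17 18
f 29 18 19
f 30 41 35
f 30 35 31
f 30 31 37
f 30 37 40
f 30 40 41
f 31 35 39
f 35 41 34
f 41 40 32
f 40 37 36
f 37 31 38
f 33 39 34
f 33 34 32
f 33 32 36
f 33 36 38
f 33 38 39
f 34 39 35
f 32 34 41
f 36 32 40
f 38 36 37
f 39 38 31
f 43 42 46
f 43 46 44
f 44 46 47
f 44 47 45
f 46 42 48
f 46 48 47
f 47 48 49
f 47 49 45
f 48 42 50
f 48 50 49
f 49 50 51
f 49 51 45
f 50 42 52
f 50 52 51
f 51 52 53
f 51 53 45
f 52 42 54
f 52 54 53
f 53 54 55
f 53 55 45
f 54 42 56
f 54 56 55
f 55 56 57
f 55 57 45
f 56 42 58
f 56 58 57
f 57 58 59
f 57 59 45
f 58 42 60
f 58 60 59
f 59 60 61
f 59 61 45
f 60 42 62
f 60 62 61
f 61 62 63
f 61 63 45
f 62 42 64
f 62 64 63
f 63 64 65
f 63 65 45
f 64 42 66
f 64 66 65
f 65 66 67
f 65 67 45
f 66 42 68
f 66 68 67
f 67 68 69
f 67 69 45
f 68 42 70
f 68 70 69
f 69 70 71
f 69 71 45
f 70 42 43
f 70 43 71
f 71 43 44
f 71 44 45



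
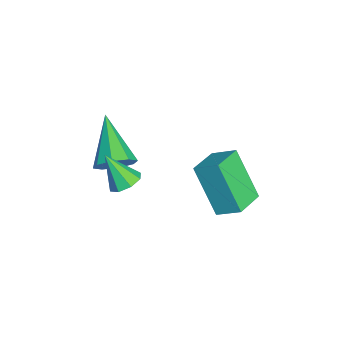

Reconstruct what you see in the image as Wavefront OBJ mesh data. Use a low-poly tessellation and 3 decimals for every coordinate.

v 0.753 -2.701 -3.324
v 1.028 -2.246 -2.781
v -0.913 -3.039 -2.196
v 0.706 -1.958 -3.17
v 0.411 -2.105 -3.65
v 0.316 -2.601 -3.938
v 0.477 -3.156 -3.867
v 0.799 -3.444 -3.478
v 1.094 -3.297 -2.999
v 1.189 -2.801 -2.71
v 1.129 1.246 -4.935
v 0.287 0.509 -3.23
v 1.487 2.036 -4.418
v 0.645 1.299 -2.712
v 2.195 0.601 -4.688
v 1.353 -0.136 -2.982
v 2.553 1.391 -4.17
v 1.711 0.654 -2.465
v 3.309 -2.332 -1.697
v 3.858 -2.543 -1.651
v 2.971 -2.968 -0.603
v 3.806 -2.148 -1.437
v 3.462 -1.861 -1.376
v 3.029 -1.85 -1.503
v 2.76 -2.121 -1.744
v 2.812 -2.516 -1.957
v 3.155 -2.803 -2.018
v 3.588 -2.814 -1.891
f 2 1 4
f 2 4 3
f 4 1 5
f 4 5 3
f 5 1 6
f 5 6 3
f 6 1 7
f 6 7 3
f 7 1 8
f 7 8 3
f 8 1 9
f 8 9 3
f 9 1 10
f 9 10 3
f 10 1 2
f 10 2 3
f 12 14 11
f 15 12 11
f 11 14 13
f 13 15 11
f 12 18 14
f 16 12 15
f 16 18 12
f 14 18 13
f 17 15 13
f 13 18 17
f 17 16 15
f 18 16 17
f 20 19 22
f 20 22 21
f 22 19 23
f 22 23 21
f 23 19 24
f 23 24 21
f 24 19 25
f 24 25 21
f 25 19 26
f 25 26 21
f 26 19 27
f 26 27 21
f 27 19 28
f 27 28 21
f 28 19 20
f 28 20 21



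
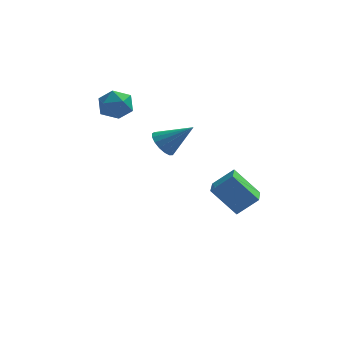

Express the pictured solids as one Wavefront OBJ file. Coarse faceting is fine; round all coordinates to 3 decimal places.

v 0.411 -1.858 3.279
v 0.761 -2.444 2.843
v 1.829 -1.862 4.421
v 0.892 -2.117 2.681
v 0.913 -1.731 2.656
v 0.819 -1.374 2.774
v 0.631 -1.128 3.008
v 0.393 -1.049 3.304
v 0.159 -1.156 3.594
v -0.017 -1.424 3.812
v -0.095 -1.791 3.908
v -0.057 -2.174 3.86
v 0.088 -2.484 3.679
v 0.307 -2.652 3.406
v 0.55 -2.637 3.105
v -3.17 3.449 3.602
v -2.736 3.824 2.784
v -1.864 2.536 3.876
v -1.43 2.911 3.058
v -1.574 3.491 3.858
v -2.381 4.056 3.689
v -2.219 2.304 2.971
v -3.026 2.869 2.802
v -2.148 3.117 2.394
v -1.75 3.85 2.943
v -2.85 2.51 3.717
v -2.452 3.243 4.266
v 2.454 1.867 -1.881
v 3.531 2.075 -0.933
v 2.469 3.445 -2.245
v 3.546 3.653 -1.296
v 3.774 1.527 -3.304
v 4.851 1.735 -2.355
v 3.789 3.105 -3.667
v 4.866 3.313 -2.719
f 2 1 4
f 2 4 3
f 4 1 5
f 4 5 3
f 5 1 6
f 5 6 3
f 6 1 7
f 6 7 3
f 7 1 8
f 7 8 3
f 8 1 9
f 8 9 3
f 9 1 10
f 9 10 3
f 10 1 11
f 10 11 3
f 11 1 12
f 11 12 3
f 12 1 13
f 12 13 3
f 13 1 14
f 13 14 3
f 14 1 15
f 14 15 3
f 15 1 2
f 15 2 3
f 16 27 21
f 16 21 17
f 16 17 23
f 16 23 26
f 16 26 27
f 17 21 25
f 21 27 20
f 27 26 18
f 26 23 22
f 23 17 24
f 19 25 20
f 19 20 18
f 19 18 22
f 19 22 24
f 19 24 25
f 20 25 21
f 18 20 27
f 22 18 26
f 24 22 23
f 25 24 17
f 29 31 28
f 32 29 28
f 28 31 30
f 30 32 28
f 29 35 31
f 33 29 32
f 33 35 29
f 31 35 30
f 34 32 30
f 30 35 34
f 34 33 32
f 35 33 34



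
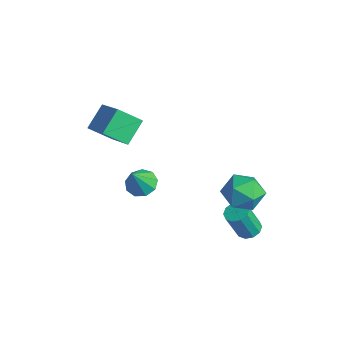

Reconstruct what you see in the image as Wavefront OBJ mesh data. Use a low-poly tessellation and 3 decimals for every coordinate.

v -0.548 -2.687 -0.5
v 0.093 -2.834 -0.767
v -0.192 -3.313 0.7
v 0.101 -2.403 -0.544
v -0.195 -2.104 -0.301
v -0.656 -2.078 -0.15
v -1.066 -2.337 -0.164
v -1.235 -2.759 -0.334
v -1.082 -3.148 -0.582
v -0.679 -3.32 -0.792
v -0.215 -3.196 -0.865
v -1.144 -3.662 2.4
v -1.612 -4.536 3.162
v -1.541 -2.748 3.205
v -2.009 -3.622 3.966
v 0.289 -3.738 3.194
v -0.179 -4.612 3.955
v -0.108 -2.824 3.998
v -0.576 -3.698 4.76
v 2.544 0.814 0.671
v 3.192 0.386 1.265
v 2.748 -0.346 -0.385
v 3.396 -0.774 0.209
v 2.449 -0.751 0.453
v 2.324 -0.034 1.107
v 3.616 0.074 -0.227
v 3.491 0.791 0.427
v 3.855 -0.071 0.711
v 3.134 -0.581 1.131
v 2.806 0.621 -0.251
v 2.085 0.111 0.169
v 3.303 0.132 -1.79
v 3.825 0.305 -1.684
v 3.739 -0.278 -0.305
v 3.217 -0.452 -0.41
v 3.607 0.558 -1.59
v 3.522 -0.026 -0.211
v 3.273 0.648 -1.573
v 3.188 0.064 -0.194
v 2.951 0.54 -1.638
v 2.865 -0.043 -0.259
v 2.763 0.277 -1.762
v 2.677 -0.307 -0.382
v 2.781 -0.042 -1.895
v 2.695 -0.625 -0.516
v 2.998 -0.294 -1.989
v 2.913 -0.878 -0.61
v 3.332 -0.384 -2.006
v 3.247 -0.968 -0.627
v 3.655 -0.277 -1.941
v 3.569 -0.86 -0.562
v 3.843 -0.013 -1.818
v 3.757 -0.597 -0.438
f 2 1 4
f 2 4 3
f 4 1 5
f 4 5 3
f 5 1 6
f 5 6 3
f 6 1 7
f 6 7 3
f 7 1 8
f 7 8 3
f 8 1 9
f 8 9 3
f 9 1 10
f 9 10 3
f 10 1 11
f 10 11 3
f 11 1 2
f 11 2 3
f 13 15 12
f 16 13 12
f 12 15 14
f 14 16 12
f 13 19 15
f 17 13 16
f 17 19 13
f 15 19 14
f 18 16 14
f 14 19 18
f 18 17 16
f 19 17 18
f 20 31 25
f 20 25 21
f 20 21 27
f 20 27 30
f 20 30 31
f 21 25 29
f 25 31 24
f 31 30 22
f 30 27 26
f 27 21 28
f 23 29 24
f 23 24 22
f 23 22 26
f 23 26 28
f 23 28 29
f 24 29 25
f 22 24 31
f 26 22 30
f 28 26 27
f 29 28 21
f 33 32 36
f 33 36 34
f 34 36 37
f 34 37 35
f 36 32 38
f 36 38 37
f 37 38 39
f 37 39 35
f 38 32 40
f 38 40 39
f 39 40 41
f 39 41 35
f 40 32 42
f 40 42 41
f 41 42 43
f 41 43 35
f 42 32 44
f 42 44 43
f 43 44 45
f 43 45 35
f 44 32 46
f 44 46 45
f 45 46 47
f 45 47 35
f 46 32 48
f 46 48 47
f 47 48 49
f 47 49 35
f 48 32 50
f 48 50 49
f 49 50 51
f 49 51 35
f 50 32 52
f 50 52 51
f 51 52 53
f 51 53 35
f 52 32 33
f 52 33 53
f 53 33 34
f 53 34 35



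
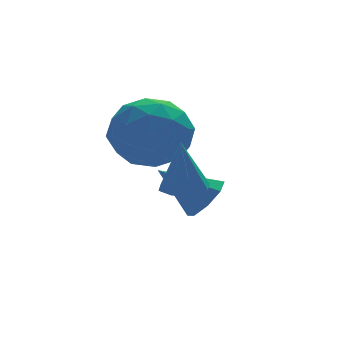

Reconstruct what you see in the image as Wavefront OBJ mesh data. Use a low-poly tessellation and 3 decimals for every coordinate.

v 2.679 1.358 -2.122
v 3.138 0.856 -2.106
v 2.561 1.302 -0.498
v 3.357 1.327 -2.074
v 3.179 1.816 -2.07
v 2.708 2.037 -2.097
v 2.221 1.86 -2.139
v 2.002 1.388 -2.171
v 2.18 0.899 -2.175
v 2.651 0.679 -2.148
v 3.998 3.345 -3.476
v 4.506 3.81 -3.088
v 2.782 3.795 -2.424
v 4.224 4.099 -3.538
v 3.81 3.947 -3.952
v 3.506 3.442 -4.086
v 3.491 2.88 -3.864
v 3.773 2.59 -3.414
v 4.187 2.743 -3
v 4.49 3.248 -2.865
v 1.48 3.628 -0.943
v 2.021 4.454 -0.158
v 3.239 3.446 -1.962
v 3.78 4.272 -1.177
v 3.45 3.127 -0.76
v 2.363 3.24 -0.13
v 2.897 4.66 -1.99
v 1.81 4.773 -1.36
v 2.897 5.092 -0.805
v 3.239 4.145 -0.044
v 2.021 3.755 -2.076
v 2.363 2.808 -1.315
v 1.596 4.057 -0.461
v 3.664 3.843 -1.659
v 3.47 3.17 -1.414
v 3.788 3.656 -0.952
v 1.797 3.344 -0.445
v 2.115 3.829 0.017
v 2.955 3.049 -0.337
v 3.145 4.071 -2.137
v 3.463 4.556 -1.675
v 1.472 4.244 -1.168
v 1.79 4.73 -0.706
v 2.305 4.851 -1.783
v 2.429 4.918 -0.379
v 3.463 4.81 -0.979
v 2.944 5.038 -1.457
v 2.304 5.105 -1.086
v 2.63 4.361 0.067
v 3.664 4.254 -0.532
v 3.47 3.581 -0.287
v 2.831 3.647 0.084
v 3.144 4.736 -0.313
v 1.596 3.646 -1.588
v 2.63 3.539 -2.187
v 2.429 4.253 -2.204
v 1.79 4.319 -1.833
v 1.797 3.09 -1.141
v 2.831 2.982 -1.741
v 2.956 2.795 -1.034
v 2.316 2.862 -0.663
v 2.116 3.164 -1.807
f 2 1 4
f 2 4 3
f 4 1 5
f 4 5 3
f 5 1 6
f 5 6 3
f 6 1 7
f 6 7 3
f 7 1 8
f 7 8 3
f 8 1 9
f 8 9 3
f 9 1 10
f 9 10 3
f 10 1 2
f 10 2 3
f 12 11 14
f 12 14 13
f 14 11 15
f 14 15 13
f 15 11 16
f 15 16 13
f 16 11 17
f 16 17 13
f 17 11 18
f 17 18 13
f 18 11 19
f 18 19 13
f 19 11 20
f 19 20 13
f 20 11 12
f 20 12 13
f 21 58 37
f 58 32 61
f 37 61 26
f 58 61 37
f 21 37 33
f 37 26 38
f 33 38 22
f 37 38 33
f 21 33 42
f 33 22 43
f 42 43 28
f 33 43 42
f 21 42 54
f 42 28 57
f 54 57 31
f 42 57 54
f 21 54 58
f 54 31 62
f 58 62 32
f 54 62 58
f 22 38 49
f 38 26 52
f 49 52 30
f 38 52 49
f 26 61 39
f 61 32 60
f 39 60 25
f 61 60 39
f 32 62 59
f 62 31 55
f 59 55 23
f 62 55 59
f 31 57 56
f 57 28 44
f 56 44 27
f 57 44 56
f 28 43 48
f 43 22 45
f 48 45 29
f 43 45 48
f 24 50 36
f 50 30 51
f 36 51 25
f 50 51 36
f 24 36 34
f 36 25 35
f 34 35 23
f 36 35 34
f 24 34 41
f 34 23 40
f 41 40 27
f 34 40 41
f 24 41 46
f 41 27 47
f 46 47 29
f 41 47 46
f 24 46 50
f 46 29 53
f 50 53 30
f 46 53 50
f 25 51 39
f 51 30 52
f 39 52 26
f 51 52 39
f 23 35 59
f 35 25 60
f 59 60 32
f 35 60 59
f 27 40 56
f 40 23 55
f 56 55 31
f 40 55 56
f 29 47 48
f 47 27 44
f 48 44 28
f 47 44 48
f 30 53 49
f 53 29 45
f 49 45 22
f 53 45 49



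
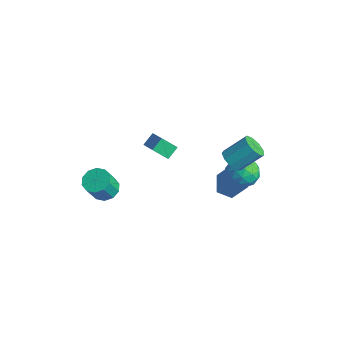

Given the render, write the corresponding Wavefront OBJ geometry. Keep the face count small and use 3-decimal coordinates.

v -1.726 -0.679 0.761
v -1.915 0.064 1.323
v -3.057 -0.482 0.054
v -3.246 0.26 0.616
v -1.194 0.06 -0.036
v -1.383 0.802 0.526
v -2.525 0.256 -0.743
v -2.714 0.999 -0.181
v -3.708 -2.754 -3.579
v -2.82 -2.742 -3.728
v -2.565 -3.495 -2.271
v -3.452 -3.506 -2.121
v -2.956 -2.273 -3.462
v -2.7 -3.026 -2.005
v -3.379 -1.987 -3.24
v -3.123 -2.74 -1.783
v -3.927 -1.994 -3.148
v -3.672 -2.747 -1.691
v -4.392 -2.291 -3.22
v -4.136 -3.044 -1.763
v -4.595 -2.765 -3.429
v -4.34 -3.518 -1.972
v -4.46 -3.234 -3.695
v -4.204 -3.987 -2.238
v -4.037 -3.52 -3.917
v -3.781 -4.273 -2.46
v -3.488 -3.513 -4.009
v -3.233 -4.266 -2.552
v -3.024 -3.216 -3.937
v -2.768 -3.969 -2.48
v 2.144 2.796 -0.225
v 2.845 3.503 0.174
v 2.515 1.697 1.066
v 3.216 2.404 1.465
v 2.165 2.613 1.5
v 1.936 3.292 0.702
v 3.424 1.908 0.538
v 3.195 2.587 -0.26
v 3.637 2.953 0.646
v 2.858 3.389 1.241
v 2.502 1.811 -0.001
v 1.723 2.247 0.594
v 2.462 3.246 -0.139
v 2.898 1.954 1.379
v 2.28 2.077 1.399
v 2.692 2.492 1.634
v 1.927 3.122 0.172
v 2.34 3.538 0.407
v 1.94 3.015 1.186
v 3.02 1.662 0.833
v 3.433 2.078 1.068
v 2.668 2.708 -0.394
v 3.08 3.123 -0.159
v 3.42 2.185 0.054
v 3.339 3.338 0.373
v 3.557 2.692 1.132
v 3.68 2.401 0.587
v 3.545 2.8 0.118
v 2.882 3.595 0.723
v 3.1 2.949 1.482
v 2.482 3.072 1.502
v 2.347 3.471 1.033
v 3.347 3.272 1
v 2.26 2.251 -0.242
v 2.478 1.605 0.517
v 3.013 1.729 0.207
v 2.878 2.128 -0.262
v 1.803 2.508 0.108
v 2.021 1.862 0.867
v 1.815 2.4 1.122
v 1.68 2.799 0.653
v 2.013 1.928 0.24
v 3.731 1.11 3.388
v 4.502 0.956 3.241
v 4.96 2.176 4.365
v 4.189 2.33 4.512
v 4.319 1.341 2.898
v 4.777 2.561 4.021
v 3.861 1.618 2.784
v 4.319 2.838 3.907
v 3.342 1.657 2.953
v 3.8 2.877 4.076
v 3.005 1.441 3.326
v 3.463 2.66 4.449
v 3.008 1.069 3.728
v 3.466 2.289 4.851
v 3.349 0.717 3.971
v 3.807 1.937 5.094
v 3.869 0.549 3.941
v 4.327 1.768 5.065
v 4.324 0.643 3.653
v 4.782 1.863 4.777
v 0.567 2.269 -1.292
v 1.189 2.955 -0.049
v 0.981 3.04 -1.924
v 1.603 3.727 -0.681
v 1.757 1.493 -1.459
v 2.379 2.18 -0.216
v 2.171 2.265 -2.091
v 2.793 2.951 -0.848
f 2 4 1
f 5 2 1
f 1 4 3
f 3 5 1
f 2 8 4
f 6 2 5
f 6 8 2
f 4 8 3
f 7 5 3
f 3 8 7
f 7 6 5
f 8 6 7
f 10 9 13
f 10 13 11
f 11 13 14
f 11 14 12
f 13 9 15
f 13 15 14
f 14 15 16
f 14 16 12
f 15 9 17
f 15 17 16
f 16 17 18
f 16 18 12
f 17 9 19
f 17 19 18
f 18 19 20
f 18 20 12
f 19 9 21
f 19 21 20
f 20 21 22
f 20 22 12
f 21 9 23
f 21 23 22
f 22 23 24
f 22 24 12
f 23 9 25
f 23 25 24
f 24 25 26
f 24 26 12
f 25 9 27
f 25 27 26
f 26 27 28
f 26 28 12
f 27 9 29
f 27 29 28
f 28 29 30
f 28 30 12
f 29 9 10
f 29 10 30
f 30 10 11
f 30 11 12
f 31 68 47
f 68 42 71
f 47 71 36
f 68 71 47
f 31 47 43
f 47 36 48
f 43 48 32
f 47 48 43
f 31 43 52
f 43 32 53
f 52 53 38
f 43 53 52
f 31 52 64
f 52 38 67
f 64 67 41
f 52 67 64
f 31 64 68
f 64 41 72
f 68 72 42
f 64 72 68
f 32 48 59
f 48 36 62
f 59 62 40
f 48 62 59
f 36 71 49
f 71 42 70
f 49 70 35
f 71 70 49
f 42 72 69
f 72 41 65
f 69 65 33
f 72 65 69
f 41 67 66
f 67 38 54
f 66 54 37
f 67 54 66
f 38 53 58
f 53 32 55
f 58 55 39
f 53 55 58
f 34 60 46
f 60 40 61
f 46 61 35
f 60 61 46
f 34 46 44
f 46 35 45
f 44 45 33
f 46 45 44
f 34 44 51
f 44 33 50
f 51 50 37
f 44 50 51
f 34 51 56
f 51 37 57
f 56 57 39
f 51 57 56
f 34 56 60
f 56 39 63
f 60 63 40
f 56 63 60
f 35 61 49
f 61 40 62
f 49 62 36
f 61 62 49
f 33 45 69
f 45 35 70
f 69 70 42
f 45 70 69
f 37 50 66
f 50 33 65
f 66 65 41
f 50 65 66
f 39 57 58
f 57 37 54
f 58 54 38
f 57 54 58
f 40 63 59
f 63 39 55
f 59 55 32
f 63 55 59
f 74 73 77
f 74 77 75
f 75 77 78
f 75 78 76
f 77 73 79
f 77 79 78
f 78 79 80
f 78 80 76
f 79 73 81
f 79 81 80
f 80 81 82
f 80 82 76
f 81 73 83
f 81 83 82
f 82 83 84
f 82 84 76
f 83 73 85
f 83 85 84
f 84 85 86
f 84 86 76
f 85 73 87
f 85 87 86
f 86 87 88
f 86 88 76
f 87 73 89
f 87 89 88
f 88 89 90
f 88 90 76
f 89 73 91
f 89 91 90
f 90 91 92
f 90 92 76
f 91 73 74
f 91 74 92
f 92 74 75
f 92 75 76
f 94 96 93
f 97 94 93
f 93 96 95
f 95 97 93
f 94 100 96
f 98 94 97
f 98 100 94
f 96 100 95
f 99 97 95
f 95 100 99
f 99 98 97
f 100 98 99



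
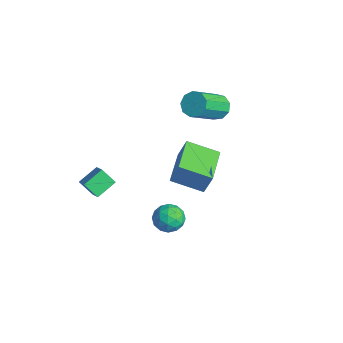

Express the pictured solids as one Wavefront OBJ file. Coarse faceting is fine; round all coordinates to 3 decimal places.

v 2.449 -0.049 -0.859
v 3.122 -0.432 -1.057
v 2.338 -0.788 0.197
v 3.011 -1.171 -0.001
v 3.04 -0.408 0.234
v 3.109 0.049 -0.419
v 2.351 -1.269 -0.441
v 2.42 -0.812 -1.094
v 3.061 -1.186 -0.798
v 3.487 -0.654 -0.381
v 1.973 -0.566 -0.479
v 2.399 -0.034 -0.062
v 2.795 -0.176 -1.05
v 2.665 -1.044 0.19
v 2.682 -0.595 0.328
v 3.078 -0.821 0.212
v 2.787 0.107 -0.676
v 3.183 -0.118 -0.792
v 3.135 -0.104 -0.033
v 2.277 -1.102 -0.068
v 2.673 -1.327 -0.184
v 2.382 -0.399 -1.072
v 2.778 -0.625 -1.188
v 2.325 -1.116 -0.827
v 3.155 -0.844 -1.015
v 3.09 -1.278 -0.394
v 2.702 -1.336 -0.653
v 2.742 -1.068 -1.037
v 3.405 -0.532 -0.77
v 3.34 -0.966 -0.149
v 3.357 -0.517 -0.011
v 3.398 -0.249 -0.395
v 3.37 -0.975 -0.618
v 2.12 -0.254 -0.711
v 2.055 -0.688 -0.09
v 2.062 -0.971 -0.465
v 2.103 -0.703 -0.849
v 2.37 0.058 -0.466
v 2.305 -0.376 0.155
v 2.718 -0.152 0.177
v 2.758 0.116 -0.207
v 2.09 -0.245 -0.242
v -1.789 -2.402 -2.01
v -2.316 -2.851 -1.317
v -2.032 -1.375 -1.53
v -2.56 -1.824 -0.837
v -0.98 -2.476 -1.443
v -1.508 -2.925 -0.75
v -1.224 -1.449 -0.963
v -1.751 -1.898 -0.27
v -2.609 2.465 -1.767
v -2.342 2.797 -0.592
v -1.637 3.78 -2.361
v -1.37 4.113 -1.186
v -0.95 1.227 -1.794
v -0.683 1.56 -0.619
v 0.022 2.543 -2.388
v 0.289 2.875 -1.213
v -2.194 4.334 1.57
v -1.863 3.985 1.021
v -1.276 2.436 2.361
v -1.606 2.786 2.91
v -1.542 4.297 1.242
v -0.955 2.749 2.582
v -1.527 4.627 1.617
v -0.939 3.079 2.956
v -1.823 4.82 1.969
v -1.236 3.272 3.309
v -2.293 4.786 2.135
v -1.706 3.237 3.475
v -2.716 4.54 2.037
v -2.129 2.991 3.376
v -2.895 4.198 1.72
v -2.308 2.649 3.06
v -2.746 3.919 1.333
v -2.158 2.371 2.673
v -2.338 3.835 1.057
v -1.751 2.287 2.397
f 1 38 17
f 38 12 41
f 17 41 6
f 38 41 17
f 1 17 13
f 17 6 18
f 13 18 2
f 17 18 13
f 1 13 22
f 13 2 23
f 22 23 8
f 13 23 22
f 1 22 34
f 22 8 37
f 34 37 11
f 22 37 34
f 1 34 38
f 34 11 42
f 38 42 12
f 34 42 38
f 2 18 29
f 18 6 32
f 29 32 10
f 18 32 29
f 6 41 19
f 41 12 40
f 19 40 5
f 41 40 19
f 12 42 39
f 42 11 35
f 39 35 3
f 42 35 39
f 11 37 36
f 37 8 24
f 36 24 7
f 37 24 36
f 8 23 28
f 23 2 25
f 28 25 9
f 23 25 28
f 4 30 16
f 30 10 31
f 16 31 5
f 30 31 16
f 4 16 14
f 16 5 15
f 14 15 3
f 16 15 14
f 4 14 21
f 14 3 20
f 21 20 7
f 14 20 21
f 4 21 26
f 21 7 27
f 26 27 9
f 21 27 26
f 4 26 30
f 26 9 33
f 30 33 10
f 26 33 30
f 5 31 19
f 31 10 32
f 19 32 6
f 31 32 19
f 3 15 39
f 15 5 40
f 39 40 12
f 15 40 39
f 7 20 36
f 20 3 35
f 36 35 11
f 20 35 36
f 9 27 28
f 27 7 24
f 28 24 8
f 27 24 28
f 10 33 29
f 33 9 25
f 29 25 2
f 33 25 29
f 44 46 43
f 47 44 43
f 43 46 45
f 45 47 43
f 44 50 46
f 48 44 47
f 48 50 44
f 46 50 45
f 49 47 45
f 45 50 49
f 49 48 47
f 50 48 49
f 52 54 51
f 55 52 51
f 51 54 53
f 53 55 51
f 52 58 54
f 56 52 55
f 56 58 52
f 54 58 53
f 57 55 53
f 53 58 57
f 57 56 55
f 58 56 57
f 60 59 63
f 60 63 61
f 61 63 64
f 61 64 62
f 63 59 65
f 63 65 64
f 64 65 66
f 64 66 62
f 65 59 67
f 65 67 66
f 66 67 68
f 66 68 62
f 67 59 69
f 67 69 68
f 68 69 70
f 68 70 62
f 69 59 71
f 69 71 70
f 70 71 72
f 70 72 62
f 71 59 73
f 71 73 72
f 72 73 74
f 72 74 62
f 73 59 75
f 73 75 74
f 74 75 76
f 74 76 62
f 75 59 77
f 75 77 76
f 76 77 78
f 76 78 62
f 77 59 60
f 77 60 78
f 78 60 61
f 78 61 62



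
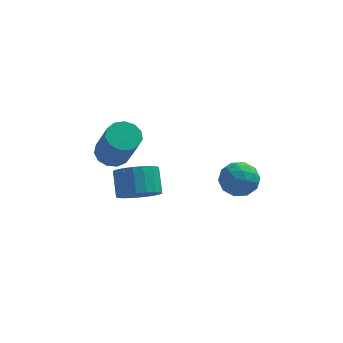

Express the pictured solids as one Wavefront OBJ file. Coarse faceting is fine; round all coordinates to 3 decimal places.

v 1.162 -1.478 3.032
v 1.785 -1.208 3.51
v 1.795 -2.652 2.87
v 2.418 -2.382 3.348
v 1.674 -2.536 3.683
v 1.282 -1.81 3.783
v 2.298 -2.05 2.597
v 1.906 -1.324 2.697
v 2.487 -1.561 3.241
v 2.101 -1.862 3.913
v 1.479 -1.998 2.467
v 1.093 -2.299 3.139
v 1.418 -1.24 3.285
v 2.162 -2.62 3.095
v 1.725 -2.711 3.292
v 2.091 -2.552 3.573
v 1.122 -1.594 3.446
v 1.489 -1.435 3.727
v 1.423 -2.216 3.829
v 2.091 -2.425 2.653
v 2.458 -2.266 2.934
v 1.489 -1.308 2.807
v 1.855 -1.149 3.088
v 2.157 -1.644 2.551
v 2.196 -1.289 3.408
v 2.569 -1.979 3.313
v 2.498 -1.784 2.871
v 2.268 -1.357 2.93
v 1.97 -1.465 3.803
v 2.342 -2.156 3.708
v 1.905 -2.246 3.905
v 1.674 -1.82 3.964
v 2.382 -1.673 3.645
v 1.238 -1.704 2.672
v 1.61 -2.395 2.577
v 1.906 -2.04 2.416
v 1.675 -1.614 2.475
v 1.011 -1.881 3.067
v 1.384 -2.571 2.972
v 1.312 -2.503 3.45
v 1.082 -2.076 3.509
v 1.198 -2.187 2.735
v -1.97 -1.274 1.636
v -1.522 -0.698 1.144
v -1.683 0.15 1.992
v -2.13 -0.426 2.484
v -1.891 -0.647 1.024
v -2.052 0.201 1.871
v -2.275 -0.721 1.024
v -2.436 0.128 1.872
v -2.599 -0.904 1.146
v -2.76 -0.055 1.993
v -2.799 -1.16 1.365
v -2.96 -0.312 2.212
v -2.834 -1.439 1.637
v -2.995 -0.591 2.485
v -2.698 -1.686 1.91
v -2.859 -0.837 2.757
v -2.417 -1.85 2.128
v -2.578 -1.002 2.976
v -2.048 -1.901 2.249
v -2.209 -1.053 3.096
v -1.664 -1.828 2.248
v -1.825 -0.979 3.096
v -1.34 -1.645 2.127
v -1.501 -0.796 2.974
v -1.14 -1.388 1.908
v -1.301 -0.54 2.755
v -1.105 -1.109 1.635
v -1.266 -0.261 2.483
v -1.241 -0.863 1.363
v -1.402 -0.014 2.21
v -3.052 0.081 3.073
v -2.693 0.657 3.31
v -2.168 -0.384 5.045
v -2.528 -0.961 4.807
v -3.072 0.695 3.448
v -2.548 -0.346 5.182
v -3.446 0.538 3.466
v -2.921 -0.504 5.201
v -3.694 0.235 3.36
v -3.17 -0.806 5.094
v -3.739 -0.116 3.162
v -3.214 -1.158 4.897
v -3.566 -0.405 2.936
v -3.041 -1.447 4.671
v -3.229 -0.54 2.754
v -2.705 -1.581 4.488
v -2.837 -0.478 2.672
v -2.312 -1.519 4.407
v -2.513 -0.238 2.718
v -1.988 -1.279 4.453
v -2.36 0.103 2.877
v -1.835 -0.938 4.611
v -2.427 0.437 3.097
v -1.902 -0.605 4.832
f 1 38 17
f 38 12 41
f 17 41 6
f 38 41 17
f 1 17 13
f 17 6 18
f 13 18 2
f 17 18 13
f 1 13 22
f 13 2 23
f 22 23 8
f 13 23 22
f 1 22 34
f 22 8 37
f 34 37 11
f 22 37 34
f 1 34 38
f 34 11 42
f 38 42 12
f 34 42 38
f 2 18 29
f 18 6 32
f 29 32 10
f 18 32 29
f 6 41 19
f 41 12 40
f 19 40 5
f 41 40 19
f 12 42 39
f 42 11 35
f 39 35 3
f 42 35 39
f 11 37 36
f 37 8 24
f 36 24 7
f 37 24 36
f 8 23 28
f 23 2 25
f 28 25 9
f 23 25 28
f 4 30 16
f 30 10 31
f 16 31 5
f 30 31 16
f 4 16 14
f 16 5 15
f 14 15 3
f 16 15 14
f 4 14 21
f 14 3 20
f 21 20 7
f 14 20 21
f 4 21 26
f 21 7 27
f 26 27 9
f 21 27 26
f 4 26 30
f 26 9 33
f 30 33 10
f 26 33 30
f 5 31 19
f 31 10 32
f 19 32 6
f 31 32 19
f 3 15 39
f 15 5 40
f 39 40 12
f 15 40 39
f 7 20 36
f 20 3 35
f 36 35 11
f 20 35 36
f 9 27 28
f 27 7 24
f 28 24 8
f 27 24 28
f 10 33 29
f 33 9 25
f 29 25 2
f 33 25 29
f 44 43 47
f 44 47 45
f 45 47 48
f 45 48 46
f 47 43 49
f 47 49 48
f 48 49 50
f 48 50 46
f 49 43 51
f 49 51 50
f 50 51 52
f 50 52 46
f 51 43 53
f 51 53 52
f 52 53 54
f 52 54 46
f 53 43 55
f 53 55 54
f 54 55 56
f 54 56 46
f 55 43 57
f 55 57 56
f 56 57 58
f 56 58 46
f 57 43 59
f 57 59 58
f 58 59 60
f 58 60 46
f 59 43 61
f 59 61 60
f 60 61 62
f 60 62 46
f 61 43 63
f 61 63 62
f 62 63 64
f 62 64 46
f 63 43 65
f 63 65 64
f 64 65 66
f 64 66 46
f 65 43 67
f 65 67 66
f 66 67 68
f 66 68 46
f 67 43 69
f 67 69 68
f 68 69 70
f 68 70 46
f 69 43 71
f 69 71 70
f 70 71 72
f 70 72 46
f 71 43 44
f 71 44 72
f 72 44 45
f 72 45 46
f 74 73 77
f 74 77 75
f 75 77 78
f 75 78 76
f 77 73 79
f 77 79 78
f 78 79 80
f 78 80 76
f 79 73 81
f 79 81 80
f 80 81 82
f 80 82 76
f 81 73 83
f 81 83 82
f 82 83 84
f 82 84 76
f 83 73 85
f 83 85 84
f 84 85 86
f 84 86 76
f 85 73 87
f 85 87 86
f 86 87 88
f 86 88 76
f 87 73 89
f 87 89 88
f 88 89 90
f 88 90 76
f 89 73 91
f 89 91 90
f 90 91 92
f 90 92 76
f 91 73 93
f 91 93 92
f 92 93 94
f 92 94 76
f 93 73 95
f 93 95 94
f 94 95 96
f 94 96 76
f 95 73 74
f 95 74 96
f 96 74 75
f 96 75 76



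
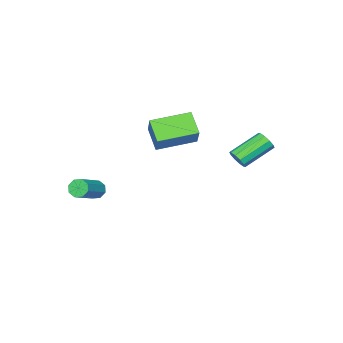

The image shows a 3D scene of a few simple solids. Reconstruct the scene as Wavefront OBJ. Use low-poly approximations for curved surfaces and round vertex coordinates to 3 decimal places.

v -2.413 -1.858 -0.529
v -2.857 -2.744 0.312
v -4.036 -0.777 -0.248
v -4.48 -1.664 0.593
v -1.74 -1.136 0.587
v -2.184 -2.023 1.428
v -3.363 -0.056 0.868
v -3.807 -0.942 1.709
v -1.936 3.384 1.09
v -1.666 3.772 1.33
v -3.054 4.244 2.129
v -3.324 3.856 1.89
v -1.787 3.891 1.049
v -3.175 4.363 1.849
v -1.965 3.816 0.785
v -3.353 4.288 1.585
v -2.132 3.576 0.637
v -3.52 4.048 1.437
v -2.224 3.263 0.662
v -3.612 3.735 1.462
v -2.206 2.996 0.851
v -3.594 3.468 1.65
v -2.085 2.877 1.131
v -3.473 3.349 1.931
v -1.907 2.952 1.395
v -3.295 3.424 2.195
v -1.74 3.192 1.543
v -3.128 3.664 2.343
v -1.648 3.505 1.518
v -3.036 3.977 2.318
v 0.847 -2.517 -1.972
v 1.102 -2.856 -2.273
v 2.488 -2.562 -1.428
v 2.233 -2.223 -1.128
v 1.112 -2.485 -2.419
v 2.498 -2.191 -1.574
v 0.967 -2.134 -2.303
v 2.353 -1.839 -1.458
v 0.751 -2.006 -1.993
v 2.137 -1.712 -1.148
v 0.592 -2.178 -1.672
v 1.978 -1.884 -0.827
v 0.582 -2.549 -1.526
v 1.968 -2.255 -0.681
v 0.727 -2.901 -1.642
v 2.113 -2.606 -0.797
v 0.943 -3.028 -1.952
v 2.329 -2.734 -1.107
f 2 4 1
f 5 2 1
f 1 4 3
f 3 5 1
f 2 8 4
f 6 2 5
f 6 8 2
f 4 8 3
f 7 5 3
f 3 8 7
f 7 6 5
f 8 6 7
f 10 9 13
f 10 13 11
f 11 13 14
f 11 14 12
f 13 9 15
f 13 15 14
f 14 15 16
f 14 16 12
f 15 9 17
f 15 17 16
f 16 17 18
f 16 18 12
f 17 9 19
f 17 19 18
f 18 19 20
f 18 20 12
f 19 9 21
f 19 21 20
f 20 21 22
f 20 22 12
f 21 9 23
f 21 23 22
f 22 23 24
f 22 24 12
f 23 9 25
f 23 25 24
f 24 25 26
f 24 26 12
f 25 9 27
f 25 27 26
f 26 27 28
f 26 28 12
f 27 9 29
f 27 29 28
f 28 29 30
f 28 30 12
f 29 9 10
f 29 10 30
f 30 10 11
f 30 11 12
f 32 31 35
f 32 35 33
f 33 35 36
f 33 36 34
f 35 31 37
f 35 37 36
f 36 37 38
f 36 38 34
f 37 31 39
f 37 39 38
f 38 39 40
f 38 40 34
f 39 31 41
f 39 41 40
f 40 41 42
f 40 42 34
f 41 31 43
f 41 43 42
f 42 43 44
f 42 44 34
f 43 31 45
f 43 45 44
f 44 45 46
f 44 46 34
f 45 31 47
f 45 47 46
f 46 47 48
f 46 48 34
f 47 31 32
f 47 32 48
f 48 32 33
f 48 33 34



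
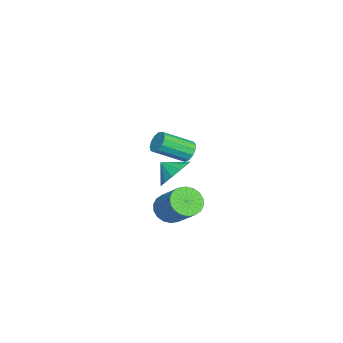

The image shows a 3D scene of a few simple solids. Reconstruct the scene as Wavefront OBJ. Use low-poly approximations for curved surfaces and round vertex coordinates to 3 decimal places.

v 2.105 1.569 -2.796
v 2.474 2.048 -3.49
v 3.564 3.11 -2.177
v 3.195 2.631 -1.484
v 2.143 2.268 -3.393
v 3.233 3.33 -2.08
v 1.804 2.35 -3.178
v 2.894 3.412 -1.866
v 1.525 2.277 -2.888
v 2.615 3.339 -1.575
v 1.361 2.064 -2.579
v 2.451 3.126 -1.266
v 1.344 1.753 -2.314
v 2.434 2.815 -1.001
v 1.478 1.405 -2.144
v 2.568 2.468 -0.831
v 1.736 1.09 -2.103
v 2.826 2.152 -0.79
v 2.067 0.87 -2.2
v 3.157 1.932 -0.887
v 2.406 0.788 -2.414
v 3.496 1.85 -1.102
v 2.685 0.861 -2.705
v 3.775 1.923 -1.392
v 2.849 1.074 -3.014
v 3.939 2.136 -1.701
v 2.866 1.385 -3.279
v 3.956 2.447 -1.966
v 2.732 1.732 -3.449
v 3.822 2.795 -2.136
v -3.843 1.382 -2.117
v -3.653 1.074 -2.728
v -2.927 -0.45 -1.734
v -3.117 -0.142 -1.123
v -3.342 1.298 -2.613
v -2.615 -0.227 -1.618
v -3.19 1.548 -2.341
v -2.463 0.024 -1.346
v -3.245 1.746 -1.997
v -2.519 0.221 -1.002
v -3.491 1.828 -1.692
v -2.764 0.303 -0.697
v -3.848 1.769 -1.522
v -3.121 0.244 -0.527
v -4.204 1.587 -1.541
v -3.477 0.062 -0.546
v -4.445 1.34 -1.743
v -3.718 -0.185 -0.748
v -4.495 1.106 -2.064
v -3.769 -0.418 -1.069
v -4.339 0.961 -2.402
v -3.612 -0.564 -1.407
v -4.025 0.949 -2.649
v -3.298 -0.576 -1.655
v 3.004 2.019 0.285
v 3.986 1.687 0.196
v 2.796 1.241 0.895
v 3.975 2.05 0.656
v 3.656 2.404 0.997
v 3.13 2.635 1.113
v 2.564 2.671 0.965
v 2.138 2.499 0.602
v 1.986 2.175 0.137
v 2.158 1.801 -0.28
v 2.598 1.497 -0.518
v 3.167 1.358 -0.501
v 3.685 1.429 -0.235
f 2 1 5
f 2 5 3
f 3 5 6
f 3 6 4
f 5 1 7
f 5 7 6
f 6 7 8
f 6 8 4
f 7 1 9
f 7 9 8
f 8 9 10
f 8 10 4
f 9 1 11
f 9 11 10
f 10 11 12
f 10 12 4
f 11 1 13
f 11 13 12
f 12 13 14
f 12 14 4
f 13 1 15
f 13 15 14
f 14 15 16
f 14 16 4
f 15 1 17
f 15 17 16
f 16 17 18
f 16 18 4
f 17 1 19
f 17 19 18
f 18 19 20
f 18 20 4
f 19 1 21
f 19 21 20
f 20 21 22
f 20 22 4
f 21 1 23
f 21 23 22
f 22 23 24
f 22 24 4
f 23 1 25
f 23 25 24
f 24 25 26
f 24 26 4
f 25 1 27
f 25 27 26
f 26 27 28
f 26 28 4
f 27 1 29
f 27 29 28
f 28 29 30
f 28 30 4
f 29 1 2
f 29 2 30
f 30 2 3
f 30 3 4
f 32 31 35
f 32 35 33
f 33 35 36
f 33 36 34
f 35 31 37
f 35 37 36
f 36 37 38
f 36 38 34
f 37 31 39
f 37 39 38
f 38 39 40
f 38 40 34
f 39 31 41
f 39 41 40
f 40 41 42
f 40 42 34
f 41 31 43
f 41 43 42
f 42 43 44
f 42 44 34
f 43 31 45
f 43 45 44
f 44 45 46
f 44 46 34
f 45 31 47
f 45 47 46
f 46 47 48
f 46 48 34
f 47 31 49
f 47 49 48
f 48 49 50
f 48 50 34
f 49 31 51
f 49 51 50
f 50 51 52
f 50 52 34
f 51 31 53
f 51 53 52
f 52 53 54
f 52 54 34
f 53 31 32
f 53 32 54
f 54 32 33
f 54 33 34
f 56 55 58
f 56 58 57
f 58 55 59
f 58 59 57
f 59 55 60
f 59 60 57
f 60 55 61
f 60 61 57
f 61 55 62
f 61 62 57
f 62 55 63
f 62 63 57
f 63 55 64
f 63 64 57
f 64 55 65
f 64 65 57
f 65 55 66
f 65 66 57
f 66 55 67
f 66 67 57
f 67 55 56
f 67 56 57



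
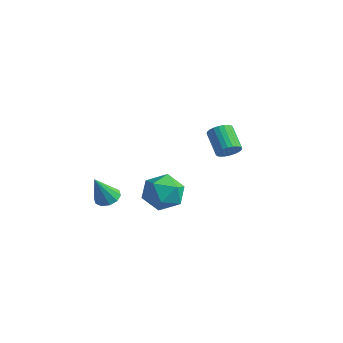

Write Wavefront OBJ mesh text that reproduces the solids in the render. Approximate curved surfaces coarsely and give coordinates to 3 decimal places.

v 0.28 -3.526 -4.416
v 0.86 -3.882 -4.58
v 0.24 -4.314 -2.844
v 0.98 -3.511 -4.391
v 0.832 -3.146 -4.212
v 0.474 -2.926 -4.111
v 0.042 -2.935 -4.126
v -0.299 -3.169 -4.253
v -0.419 -3.54 -4.442
v -0.271 -3.905 -4.621
v 0.087 -4.125 -4.722
v 0.519 -4.116 -4.706
v 2.345 2.817 -2.891
v 2.797 2.95 -2.386
v 1.646 3.436 -1.485
v 1.195 3.303 -1.989
v 2.793 3.185 -2.517
v 1.643 3.671 -1.616
v 2.722 3.365 -2.705
v 1.571 3.851 -1.804
v 2.593 3.46 -2.921
v 1.443 3.946 -2.02
v 2.426 3.458 -3.133
v 1.276 3.944 -2.231
v 2.247 3.358 -3.307
v 1.097 3.844 -2.406
v 2.083 3.176 -3.418
v 0.933 3.662 -2.517
v 1.959 2.939 -3.449
v 0.809 3.425 -2.548
v 1.894 2.684 -3.395
v 0.743 3.17 -2.494
v 1.897 2.449 -3.264
v 0.747 2.935 -2.363
v 1.969 2.269 -3.076
v 0.818 2.755 -2.175
v 2.097 2.174 -2.86
v 0.947 2.66 -1.959
v 2.264 2.176 -2.649
v 1.114 2.662 -1.747
v 2.443 2.276 -2.474
v 1.293 2.762 -1.573
v 2.607 2.458 -2.363
v 1.457 2.944 -1.462
v 2.731 2.695 -2.332
v 1.581 3.181 -1.431
v 2.523 -1.605 -2.618
v 3.118 -1.056 -3.473
v 2.302 -3.124 -3.747
v 2.897 -2.575 -4.602
v 3.456 -2.925 -3.627
v 3.593 -1.986 -2.929
v 1.827 -2.194 -4.291
v 1.964 -1.255 -3.593
v 2.688 -1.42 -4.507
v 3.695 -1.872 -4.097
v 1.725 -2.308 -3.123
v 2.732 -2.76 -2.713
f 2 1 4
f 2 4 3
f 4 1 5
f 4 5 3
f 5 1 6
f 5 6 3
f 6 1 7
f 6 7 3
f 7 1 8
f 7 8 3
f 8 1 9
f 8 9 3
f 9 1 10
f 9 10 3
f 10 1 11
f 10 11 3
f 11 1 12
f 11 12 3
f 12 1 2
f 12 2 3
f 14 13 17
f 14 17 15
f 15 17 18
f 15 18 16
f 17 13 19
f 17 19 18
f 18 19 20
f 18 20 16
f 19 13 21
f 19 21 20
f 20 21 22
f 20 22 16
f 21 13 23
f 21 23 22
f 22 23 24
f 22 24 16
f 23 13 25
f 23 25 24
f 24 25 26
f 24 26 16
f 25 13 27
f 25 27 26
f 26 27 28
f 26 28 16
f 27 13 29
f 27 29 28
f 28 29 30
f 28 30 16
f 29 13 31
f 29 31 30
f 30 31 32
f 30 32 16
f 31 13 33
f 31 33 32
f 32 33 34
f 32 34 16
f 33 13 35
f 33 35 34
f 34 35 36
f 34 36 16
f 35 13 37
f 35 37 36
f 36 37 38
f 36 38 16
f 37 13 39
f 37 39 38
f 38 39 40
f 38 40 16
f 39 13 41
f 39 41 40
f 40 41 42
f 40 42 16
f 41 13 43
f 41 43 42
f 42 43 44
f 42 44 16
f 43 13 45
f 43 45 44
f 44 45 46
f 44 46 16
f 45 13 14
f 45 14 46
f 46 14 15
f 46 15 16
f 47 58 52
f 47 52 48
f 47 48 54
f 47 54 57
f 47 57 58
f 48 52 56
f 52 58 51
f 58 57 49
f 57 54 53
f 54 48 55
f 50 56 51
f 50 51 49
f 50 49 53
f 50 53 55
f 50 55 56
f 51 56 52
f 49 51 58
f 53 49 57
f 55 53 54
f 56 55 48



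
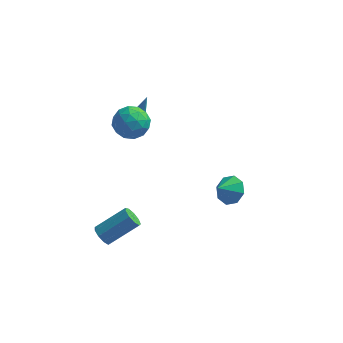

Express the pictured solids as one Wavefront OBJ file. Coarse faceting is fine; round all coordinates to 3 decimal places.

v 1.65 0.4 -0.575
v 2.252 0.598 0.05
v 1.13 -0.26 0.135
v 1.72 1.024 0.056
v 1.147 1.084 -0.307
v 0.868 0.743 -0.828
v 1.048 0.202 -1.2
v 1.579 -0.224 -1.206
v 2.153 -0.284 -0.843
v 2.431 0.057 -0.323
v -3.802 1.114 4.565
v -3.264 1.41 3.724
v -3.716 -0.49 4.056
v -3.178 -0.194 3.215
v -2.744 -0.132 4.159
v -2.797 0.859 4.474
v -4.183 0.061 3.306
v -4.236 1.052 3.621
v -3.5 0.759 2.946
v -2.61 0.64 3.474
v -4.37 0.28 4.306
v -3.48 0.161 4.834
v -3.541 1.402 4.189
v -3.439 -0.482 3.591
v -3.184 -0.446 4.146
v -2.868 -0.272 3.652
v -3.266 1.079 4.63
v -2.95 1.253 4.136
v -2.644 0.346 4.391
v -4.03 -0.333 3.644
v -3.714 -0.159 3.15
v -4.112 1.192 4.128
v -3.796 1.366 3.634
v -4.336 0.574 3.389
v -3.363 1.194 3.238
v -3.312 0.252 2.939
v -3.903 0.401 2.992
v -3.934 0.984 3.177
v -2.84 1.124 3.548
v -2.789 0.181 3.249
v -2.534 0.218 3.803
v -2.565 0.8 3.988
v -2.978 0.741 3.091
v -4.191 0.739 4.531
v -4.14 -0.204 4.232
v -4.415 0.12 3.792
v -4.446 0.702 3.977
v -3.668 0.668 4.841
v -3.617 -0.274 4.542
v -3.046 -0.064 4.603
v -3.077 0.519 4.788
v -4.002 0.179 4.689
v -4.123 3.474 0.896
v -3.589 3.557 0.714
v -3.517 3.886 2.864
v -3.825 3.924 0.71
v -4.236 4.027 0.815
v -4.58 3.807 0.967
v -4.656 3.391 1.077
v -4.42 3.025 1.081
v -4.009 2.921 0.977
v -3.665 3.142 0.825
v -4.395 -2.306 -3.169
v -3.974 -2.375 -3.646
v -2.565 -1.523 -2.528
v -2.985 -1.454 -2.051
v -4.179 -1.99 -3.682
v -2.77 -1.138 -2.564
v -4.484 -1.752 -3.477
v -3.075 -0.901 -2.359
v -4.748 -1.774 -3.128
v -3.339 -0.922 -2.011
v -4.846 -2.044 -2.799
v -3.437 -1.193 -1.681
v -4.733 -2.437 -2.642
v -3.324 -1.586 -1.524
v -4.462 -2.769 -2.732
v -3.053 -1.917 -1.614
v -4.159 -2.883 -3.026
v -2.75 -2.032 -1.909
v -3.966 -2.728 -3.388
v -2.557 -1.876 -2.27
f 2 1 4
f 2 4 3
f 4 1 5
f 4 5 3
f 5 1 6
f 5 6 3
f 6 1 7
f 6 7 3
f 7 1 8
f 7 8 3
f 8 1 9
f 8 9 3
f 9 1 10
f 9 10 3
f 10 1 2
f 10 2 3
f 11 48 27
f 48 22 51
f 27 51 16
f 48 51 27
f 11 27 23
f 27 16 28
f 23 28 12
f 27 28 23
f 11 23 32
f 23 12 33
f 32 33 18
f 23 33 32
f 11 32 44
f 32 18 47
f 44 47 21
f 32 47 44
f 11 44 48
f 44 21 52
f 48 52 22
f 44 52 48
f 12 28 39
f 28 16 42
f 39 42 20
f 28 42 39
f 16 51 29
f 51 22 50
f 29 50 15
f 51 50 29
f 22 52 49
f 52 21 45
f 49 45 13
f 52 45 49
f 21 47 46
f 47 18 34
f 46 34 17
f 47 34 46
f 18 33 38
f 33 12 35
f 38 35 19
f 33 35 38
f 14 40 26
f 40 20 41
f 26 41 15
f 40 41 26
f 14 26 24
f 26 15 25
f 24 25 13
f 26 25 24
f 14 24 31
f 24 13 30
f 31 30 17
f 24 30 31
f 14 31 36
f 31 17 37
f 36 37 19
f 31 37 36
f 14 36 40
f 36 19 43
f 40 43 20
f 36 43 40
f 15 41 29
f 41 20 42
f 29 42 16
f 41 42 29
f 13 25 49
f 25 15 50
f 49 50 22
f 25 50 49
f 17 30 46
f 30 13 45
f 46 45 21
f 30 45 46
f 19 37 38
f 37 17 34
f 38 34 18
f 37 34 38
f 20 43 39
f 43 19 35
f 39 35 12
f 43 35 39
f 54 53 56
f 54 56 55
f 56 53 57
f 56 57 55
f 57 53 58
f 57 58 55
f 58 53 59
f 58 59 55
f 59 53 60
f 59 60 55
f 60 53 61
f 60 61 55
f 61 53 62
f 61 62 55
f 62 53 54
f 62 54 55
f 64 63 67
f 64 67 65
f 65 67 68
f 65 68 66
f 67 63 69
f 67 69 68
f 68 69 70
f 68 70 66
f 69 63 71
f 69 71 70
f 70 71 72
f 70 72 66
f 71 63 73
f 71 73 72
f 72 73 74
f 72 74 66
f 73 63 75
f 73 75 74
f 74 75 76
f 74 76 66
f 75 63 77
f 75 77 76
f 76 77 78
f 76 78 66
f 77 63 79
f 77 79 78
f 78 79 80
f 78 80 66
f 79 63 81
f 79 81 80
f 80 81 82
f 80 82 66
f 81 63 64
f 81 64 82
f 82 64 65
f 82 65 66

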